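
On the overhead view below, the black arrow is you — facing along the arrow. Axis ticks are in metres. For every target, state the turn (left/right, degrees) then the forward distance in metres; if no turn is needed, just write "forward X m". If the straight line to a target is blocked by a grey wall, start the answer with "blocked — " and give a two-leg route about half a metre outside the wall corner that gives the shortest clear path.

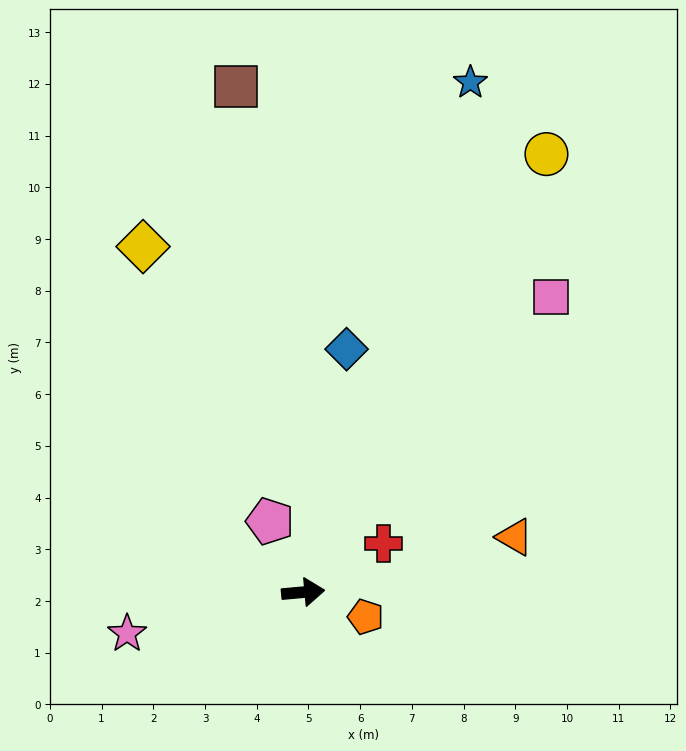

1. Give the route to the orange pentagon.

turn right 27°, forward 1.3 m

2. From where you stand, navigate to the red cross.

turn left 26°, forward 1.8 m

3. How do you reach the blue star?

turn left 67°, forward 10.4 m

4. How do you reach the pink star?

turn right 172°, forward 3.5 m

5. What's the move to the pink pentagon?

turn left 110°, forward 1.5 m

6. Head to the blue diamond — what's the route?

turn left 75°, forward 4.8 m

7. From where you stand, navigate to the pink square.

turn left 45°, forward 7.4 m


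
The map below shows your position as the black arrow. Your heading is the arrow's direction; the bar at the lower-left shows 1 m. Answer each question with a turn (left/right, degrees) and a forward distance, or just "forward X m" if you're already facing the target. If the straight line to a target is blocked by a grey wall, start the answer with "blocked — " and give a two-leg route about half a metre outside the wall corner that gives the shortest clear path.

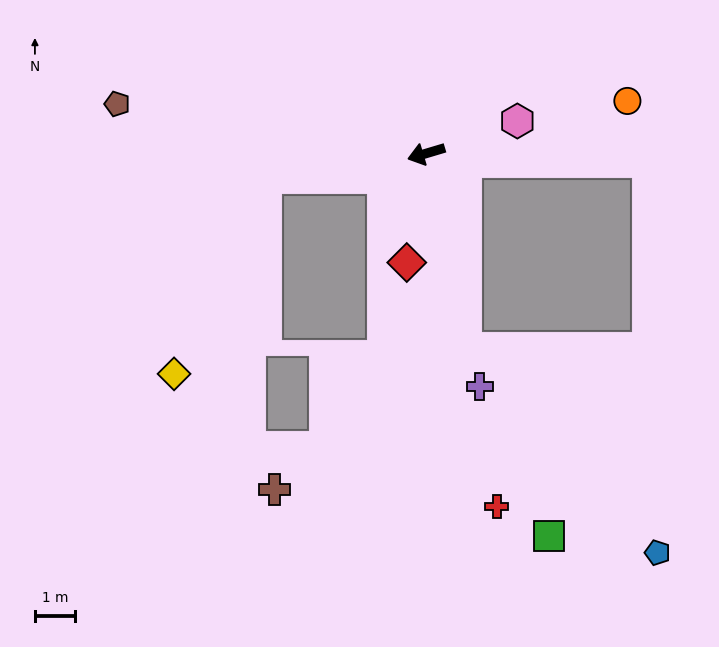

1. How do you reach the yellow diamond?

blocked — turn right 8°, forward 4.1 m, then turn left 57°, forward 5.4 m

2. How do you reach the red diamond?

turn left 63°, forward 2.8 m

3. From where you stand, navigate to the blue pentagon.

blocked — turn left 161°, forward 5.6 m, then turn right 86°, forward 9.8 m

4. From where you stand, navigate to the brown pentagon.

turn right 26°, forward 7.8 m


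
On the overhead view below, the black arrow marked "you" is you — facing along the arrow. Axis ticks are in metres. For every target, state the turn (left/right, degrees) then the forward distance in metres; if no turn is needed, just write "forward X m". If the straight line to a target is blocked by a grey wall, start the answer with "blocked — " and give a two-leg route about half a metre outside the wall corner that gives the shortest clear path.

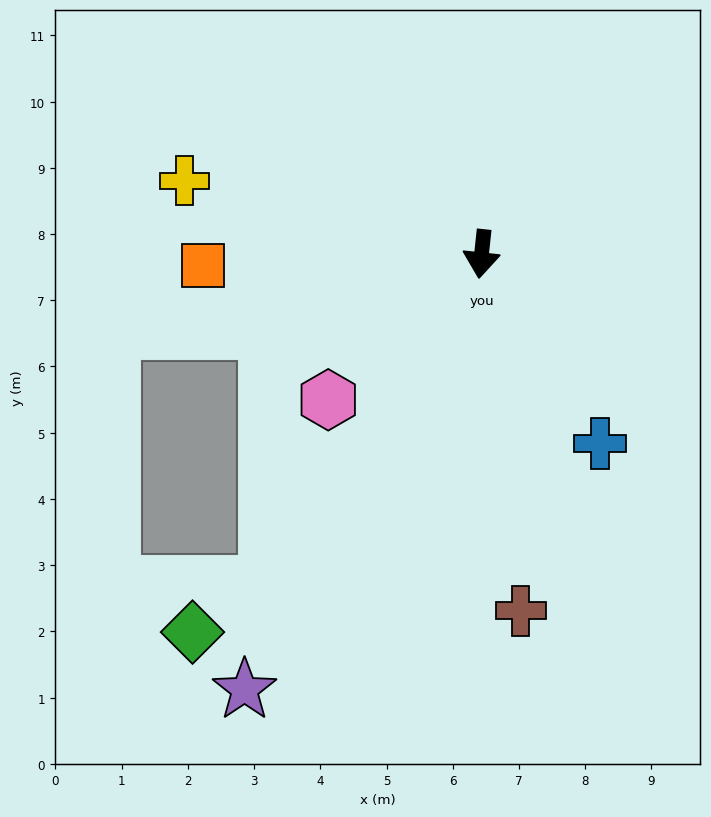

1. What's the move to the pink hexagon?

turn right 40°, forward 3.2 m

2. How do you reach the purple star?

turn right 22°, forward 7.5 m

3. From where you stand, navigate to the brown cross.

turn left 12°, forward 5.4 m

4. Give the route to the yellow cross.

turn right 98°, forward 4.6 m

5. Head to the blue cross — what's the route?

turn left 38°, forward 3.4 m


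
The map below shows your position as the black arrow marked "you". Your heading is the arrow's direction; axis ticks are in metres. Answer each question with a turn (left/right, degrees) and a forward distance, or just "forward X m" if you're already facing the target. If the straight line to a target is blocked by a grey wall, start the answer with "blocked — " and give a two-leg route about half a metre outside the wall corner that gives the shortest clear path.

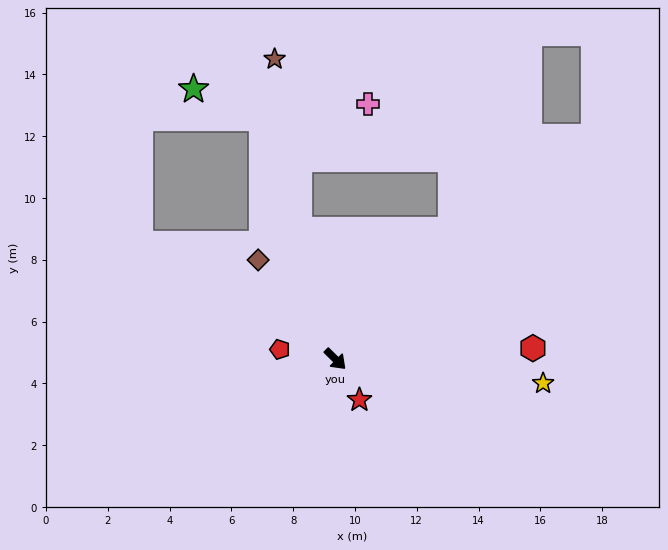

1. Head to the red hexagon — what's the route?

turn left 48°, forward 6.4 m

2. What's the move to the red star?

turn right 15°, forward 1.5 m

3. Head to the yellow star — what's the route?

turn left 38°, forward 6.8 m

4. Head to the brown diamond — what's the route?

turn left 173°, forward 4.1 m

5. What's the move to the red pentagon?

turn right 145°, forward 1.8 m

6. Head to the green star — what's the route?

blocked — turn left 152°, forward 8.2 m, then turn left 50°, forward 2.4 m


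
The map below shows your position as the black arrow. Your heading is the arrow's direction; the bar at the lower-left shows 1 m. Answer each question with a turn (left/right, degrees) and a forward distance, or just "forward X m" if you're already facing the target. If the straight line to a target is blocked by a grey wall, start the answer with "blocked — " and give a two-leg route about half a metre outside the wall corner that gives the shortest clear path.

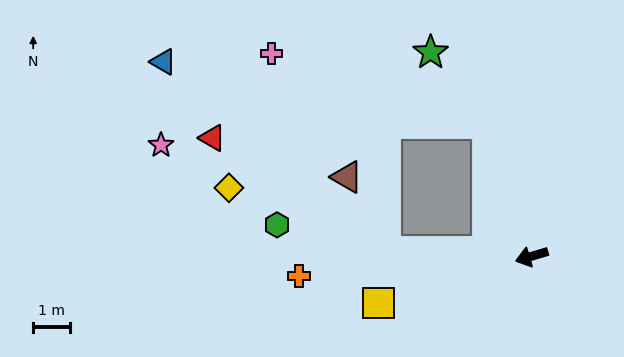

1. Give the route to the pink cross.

blocked — turn right 88°, forward 3.8 m, then turn left 53°, forward 6.2 m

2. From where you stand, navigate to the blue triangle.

blocked — turn right 18°, forward 4.0 m, then turn right 39°, forward 7.9 m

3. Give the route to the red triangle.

blocked — turn right 18°, forward 4.0 m, then turn right 32°, forward 5.6 m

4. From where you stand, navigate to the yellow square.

forward 4.4 m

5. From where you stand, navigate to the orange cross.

turn right 12°, forward 6.4 m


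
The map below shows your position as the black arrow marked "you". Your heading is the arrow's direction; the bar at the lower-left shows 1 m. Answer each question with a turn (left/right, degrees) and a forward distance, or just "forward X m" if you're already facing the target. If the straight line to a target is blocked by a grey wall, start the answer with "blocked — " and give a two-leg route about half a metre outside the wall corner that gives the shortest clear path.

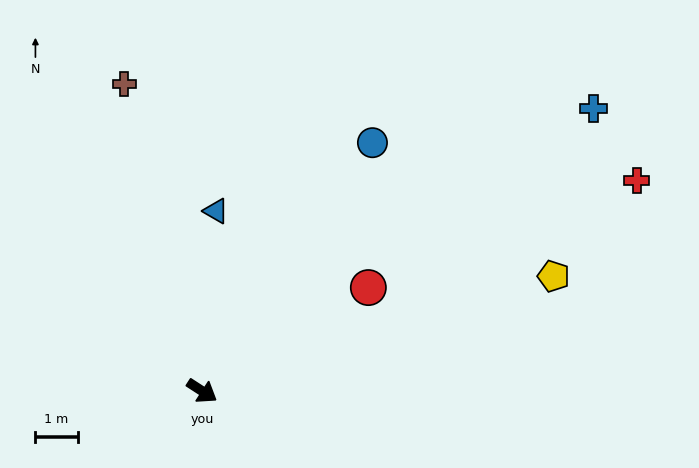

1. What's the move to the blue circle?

turn left 88°, forward 7.1 m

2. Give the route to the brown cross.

turn left 137°, forward 7.5 m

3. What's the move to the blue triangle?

turn left 119°, forward 4.3 m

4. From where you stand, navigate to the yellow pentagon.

turn left 51°, forward 8.8 m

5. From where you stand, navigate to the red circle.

turn left 65°, forward 4.6 m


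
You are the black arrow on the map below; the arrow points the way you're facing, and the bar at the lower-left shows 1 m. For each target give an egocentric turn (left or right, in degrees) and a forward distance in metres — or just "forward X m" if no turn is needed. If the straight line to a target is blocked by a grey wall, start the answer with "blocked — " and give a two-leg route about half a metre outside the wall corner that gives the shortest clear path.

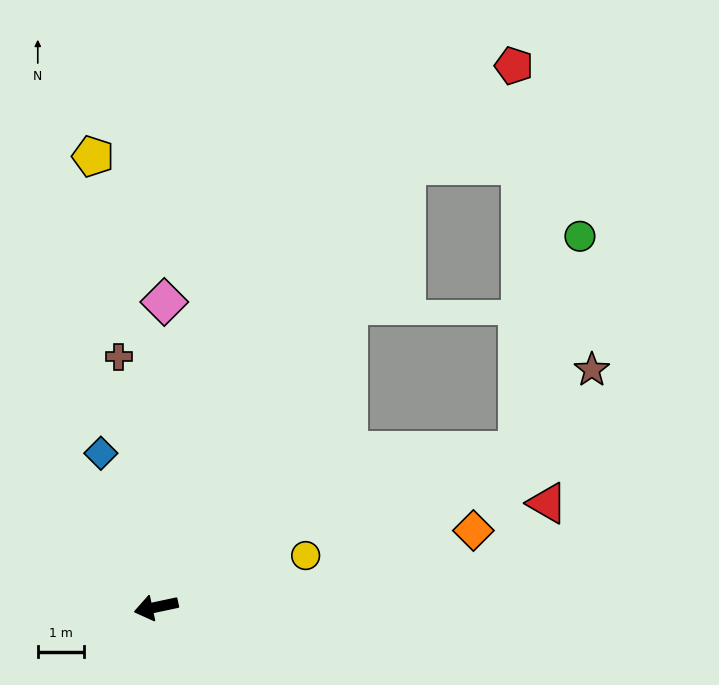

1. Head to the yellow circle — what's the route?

turn right 173°, forward 3.4 m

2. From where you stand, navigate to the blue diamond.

turn right 82°, forward 3.5 m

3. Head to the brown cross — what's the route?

turn right 94°, forward 5.5 m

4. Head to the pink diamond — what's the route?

turn right 104°, forward 6.6 m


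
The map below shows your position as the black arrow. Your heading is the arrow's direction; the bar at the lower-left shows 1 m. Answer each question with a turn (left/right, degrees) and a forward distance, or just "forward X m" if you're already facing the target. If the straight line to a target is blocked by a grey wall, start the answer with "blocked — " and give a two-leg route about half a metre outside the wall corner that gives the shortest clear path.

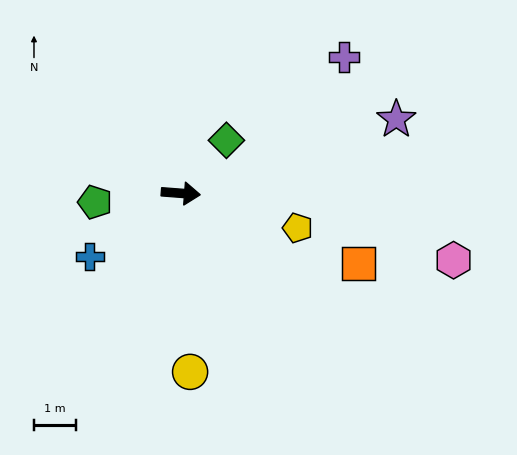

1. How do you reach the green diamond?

turn left 54°, forward 1.7 m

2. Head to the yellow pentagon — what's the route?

turn right 12°, forward 2.9 m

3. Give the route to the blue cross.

turn right 141°, forward 2.7 m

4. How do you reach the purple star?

turn left 23°, forward 5.5 m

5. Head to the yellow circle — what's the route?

turn right 83°, forward 4.3 m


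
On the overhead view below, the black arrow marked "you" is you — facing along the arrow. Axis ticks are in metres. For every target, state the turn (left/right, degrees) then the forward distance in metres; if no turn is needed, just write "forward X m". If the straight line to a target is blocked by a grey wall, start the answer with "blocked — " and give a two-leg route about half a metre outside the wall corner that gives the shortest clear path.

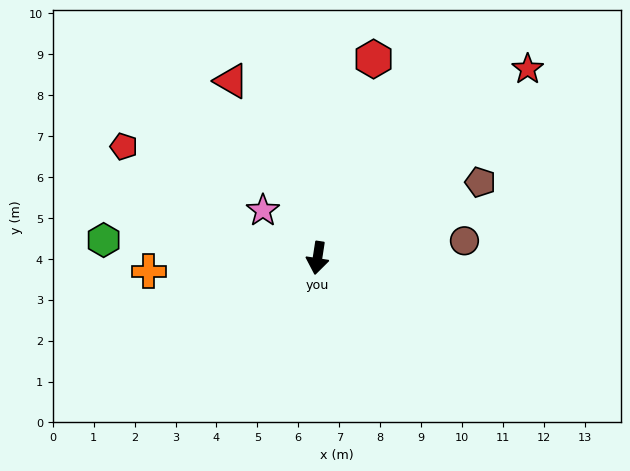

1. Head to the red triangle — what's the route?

turn right 145°, forward 4.8 m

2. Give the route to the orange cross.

turn right 77°, forward 4.1 m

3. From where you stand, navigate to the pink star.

turn right 122°, forward 1.8 m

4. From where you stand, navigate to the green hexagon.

turn right 86°, forward 5.2 m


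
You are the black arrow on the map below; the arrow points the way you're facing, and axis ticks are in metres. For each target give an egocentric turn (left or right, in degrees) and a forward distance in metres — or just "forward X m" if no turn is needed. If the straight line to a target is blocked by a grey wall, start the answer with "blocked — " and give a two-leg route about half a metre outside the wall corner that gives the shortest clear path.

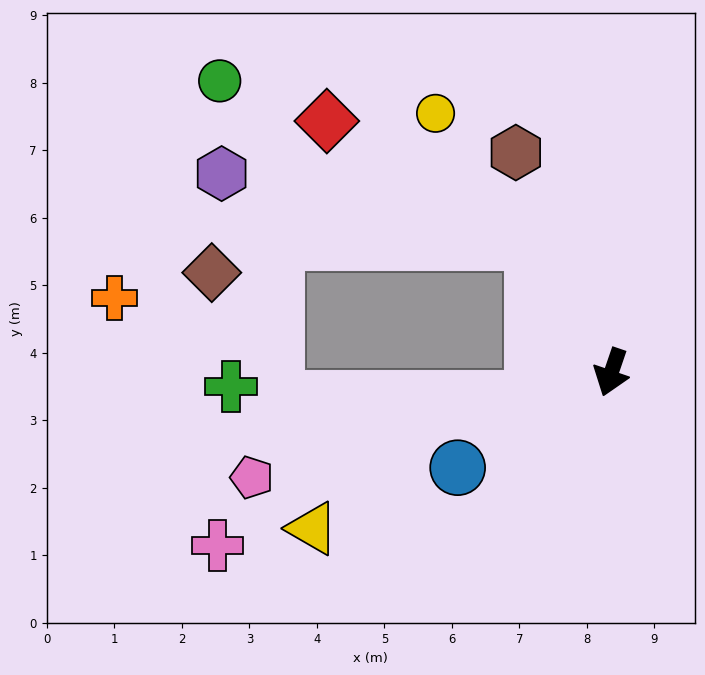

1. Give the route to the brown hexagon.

turn right 138°, forward 3.6 m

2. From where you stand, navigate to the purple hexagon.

blocked — turn right 130°, forward 2.3 m, then turn left 47°, forward 4.7 m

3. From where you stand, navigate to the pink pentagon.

turn right 55°, forward 5.5 m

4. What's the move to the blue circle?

turn right 39°, forward 2.7 m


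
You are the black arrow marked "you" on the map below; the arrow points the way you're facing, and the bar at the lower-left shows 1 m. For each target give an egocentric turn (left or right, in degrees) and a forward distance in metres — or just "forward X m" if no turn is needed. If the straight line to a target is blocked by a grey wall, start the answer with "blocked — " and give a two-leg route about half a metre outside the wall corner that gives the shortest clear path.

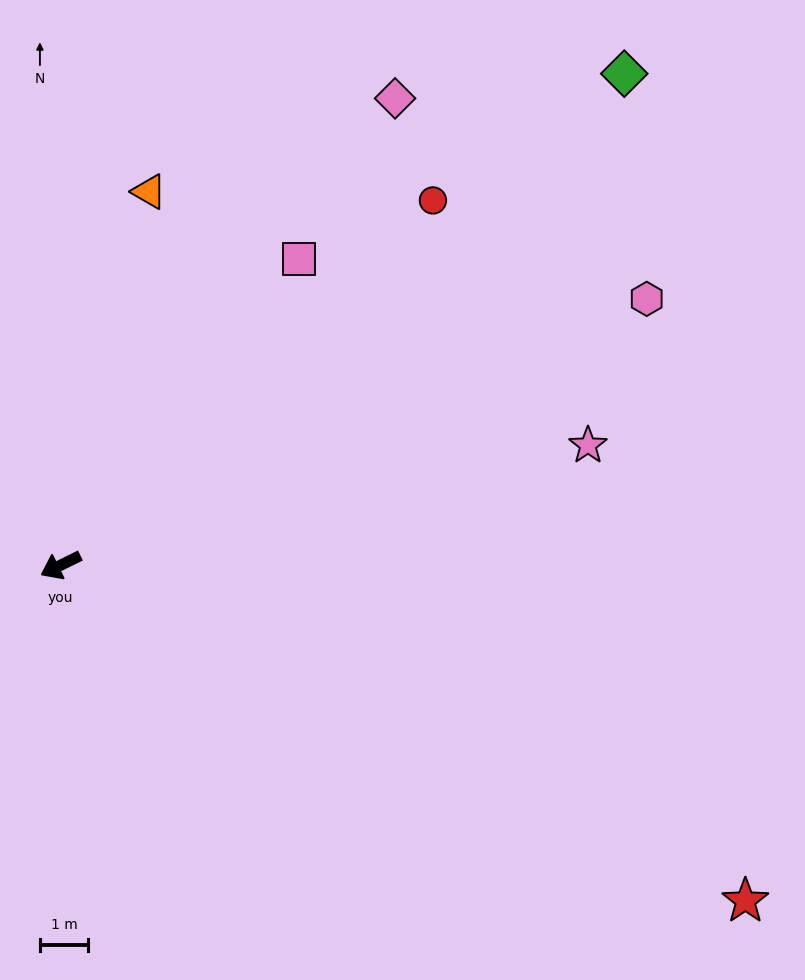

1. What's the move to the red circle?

turn right 162°, forward 10.9 m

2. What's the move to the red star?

turn left 128°, forward 15.9 m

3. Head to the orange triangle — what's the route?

turn right 129°, forward 8.0 m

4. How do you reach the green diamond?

turn right 165°, forward 15.6 m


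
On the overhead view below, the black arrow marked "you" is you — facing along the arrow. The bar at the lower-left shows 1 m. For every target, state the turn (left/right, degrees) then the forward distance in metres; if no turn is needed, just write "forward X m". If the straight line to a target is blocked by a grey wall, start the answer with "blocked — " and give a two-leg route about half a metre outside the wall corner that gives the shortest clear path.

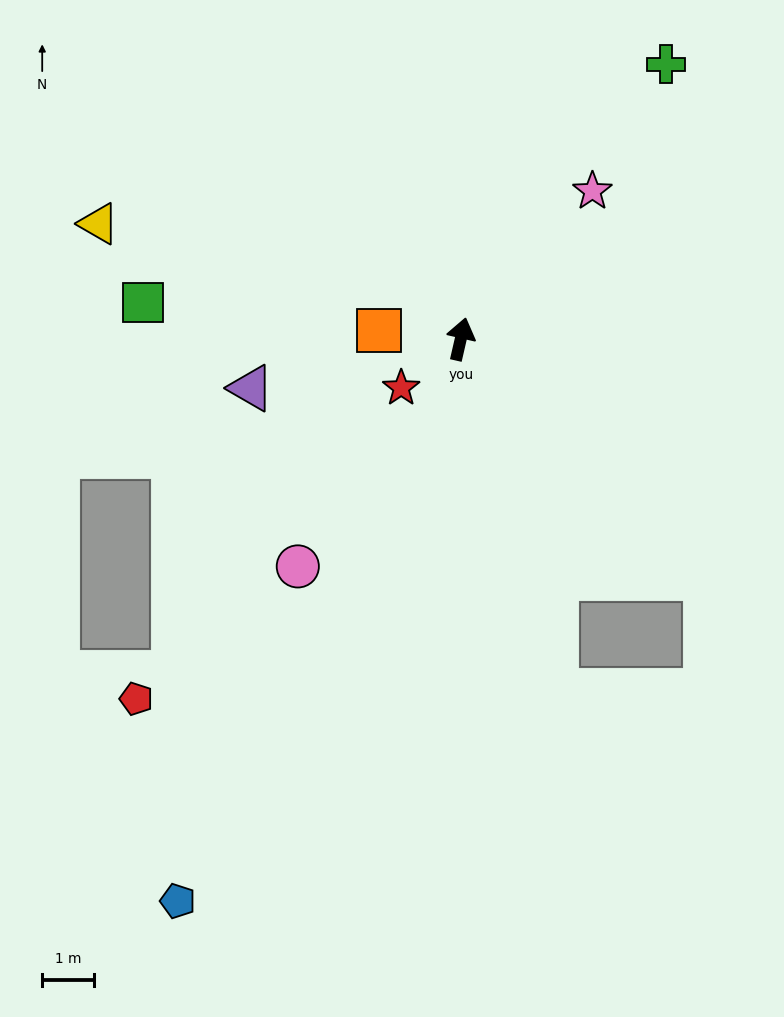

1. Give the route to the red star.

turn left 142°, forward 1.5 m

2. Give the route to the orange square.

turn left 97°, forward 1.6 m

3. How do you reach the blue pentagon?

turn left 166°, forward 12.1 m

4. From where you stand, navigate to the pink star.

turn right 29°, forward 3.8 m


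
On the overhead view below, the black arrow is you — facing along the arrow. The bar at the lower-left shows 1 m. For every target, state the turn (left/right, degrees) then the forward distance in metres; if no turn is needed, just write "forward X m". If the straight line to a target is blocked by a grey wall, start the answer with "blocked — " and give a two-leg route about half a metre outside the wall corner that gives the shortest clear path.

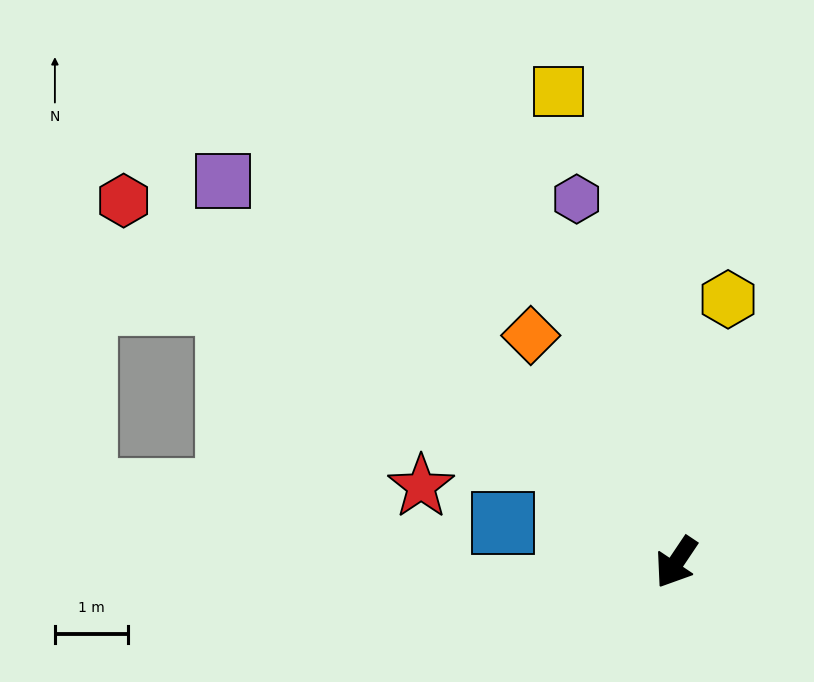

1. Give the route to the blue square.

turn right 69°, forward 2.4 m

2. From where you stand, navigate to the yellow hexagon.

turn right 157°, forward 3.7 m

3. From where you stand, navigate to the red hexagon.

turn right 89°, forward 9.0 m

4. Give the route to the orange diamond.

turn right 114°, forward 3.7 m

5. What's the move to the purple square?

turn right 96°, forward 8.1 m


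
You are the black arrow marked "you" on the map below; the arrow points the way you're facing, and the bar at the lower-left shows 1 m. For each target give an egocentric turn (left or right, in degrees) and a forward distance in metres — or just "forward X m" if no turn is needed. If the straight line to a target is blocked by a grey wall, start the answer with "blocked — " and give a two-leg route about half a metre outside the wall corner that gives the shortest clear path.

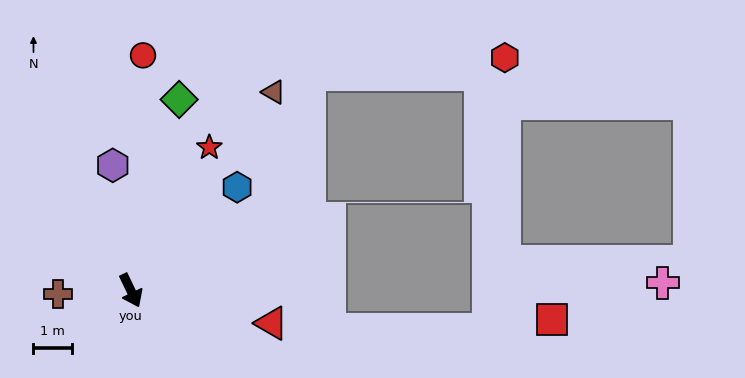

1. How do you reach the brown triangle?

turn left 119°, forward 6.3 m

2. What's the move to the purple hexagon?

turn left 163°, forward 3.3 m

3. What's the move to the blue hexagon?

turn left 109°, forward 3.8 m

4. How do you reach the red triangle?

turn left 51°, forward 3.7 m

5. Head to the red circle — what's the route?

turn left 151°, forward 6.1 m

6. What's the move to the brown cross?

turn right 113°, forward 1.9 m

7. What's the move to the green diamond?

turn left 140°, forward 5.1 m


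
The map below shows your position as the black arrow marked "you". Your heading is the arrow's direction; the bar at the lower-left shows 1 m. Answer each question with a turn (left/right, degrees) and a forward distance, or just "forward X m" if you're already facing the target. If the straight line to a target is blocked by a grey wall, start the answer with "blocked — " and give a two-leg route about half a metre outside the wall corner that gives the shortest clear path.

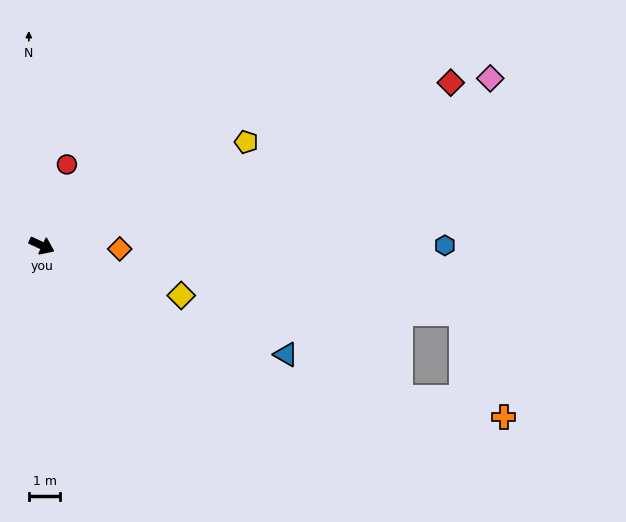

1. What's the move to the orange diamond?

turn left 22°, forward 2.5 m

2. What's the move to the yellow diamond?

turn left 5°, forward 4.7 m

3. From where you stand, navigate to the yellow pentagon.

turn left 52°, forward 7.3 m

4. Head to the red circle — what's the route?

turn left 98°, forward 2.7 m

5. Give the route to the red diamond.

turn left 47°, forward 14.0 m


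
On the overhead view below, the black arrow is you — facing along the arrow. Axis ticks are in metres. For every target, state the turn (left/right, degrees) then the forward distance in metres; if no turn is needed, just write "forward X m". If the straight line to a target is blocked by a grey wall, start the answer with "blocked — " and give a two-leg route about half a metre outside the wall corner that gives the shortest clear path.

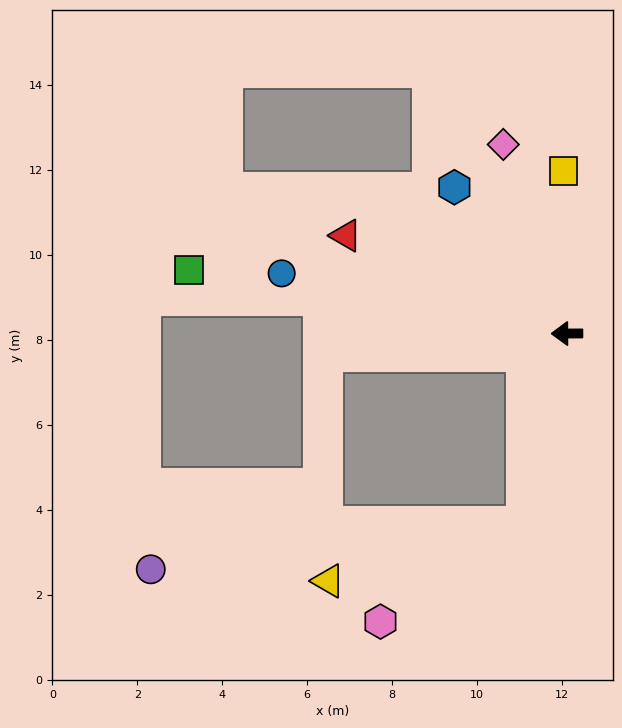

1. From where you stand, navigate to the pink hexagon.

blocked — turn left 77°, forward 4.6 m, then turn right 43°, forward 4.1 m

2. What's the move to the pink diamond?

turn right 72°, forward 4.7 m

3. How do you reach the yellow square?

turn right 89°, forward 3.8 m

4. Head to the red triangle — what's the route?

turn right 24°, forward 5.7 m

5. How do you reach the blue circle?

turn right 12°, forward 6.9 m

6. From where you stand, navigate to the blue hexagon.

turn right 53°, forward 4.3 m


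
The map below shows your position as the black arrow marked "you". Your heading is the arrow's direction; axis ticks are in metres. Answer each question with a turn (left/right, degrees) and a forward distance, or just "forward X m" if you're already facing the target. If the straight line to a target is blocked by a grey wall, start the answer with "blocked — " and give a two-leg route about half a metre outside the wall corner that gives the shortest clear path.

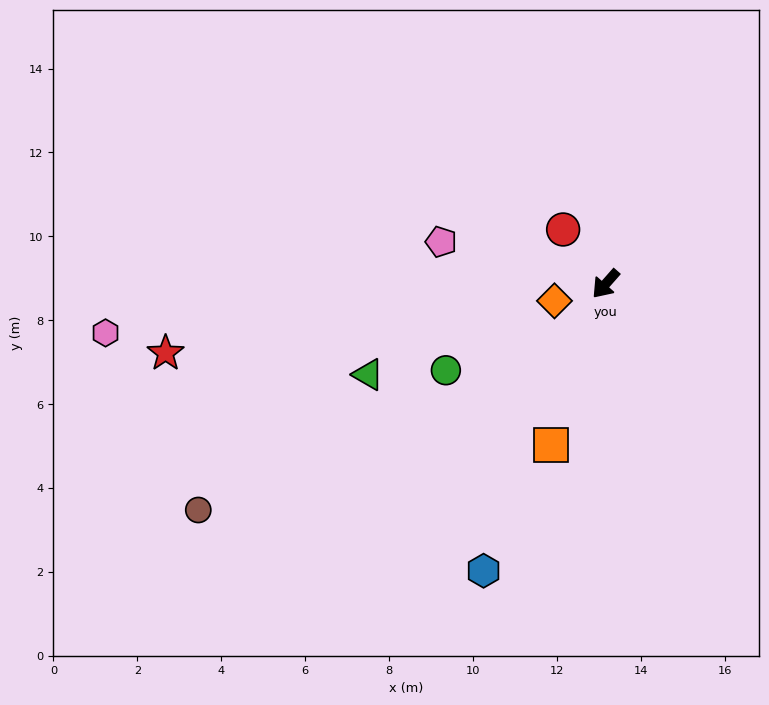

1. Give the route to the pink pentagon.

turn right 63°, forward 4.0 m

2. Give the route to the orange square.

turn left 23°, forward 4.1 m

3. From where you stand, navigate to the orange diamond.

turn right 30°, forward 1.3 m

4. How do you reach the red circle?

turn right 101°, forward 1.6 m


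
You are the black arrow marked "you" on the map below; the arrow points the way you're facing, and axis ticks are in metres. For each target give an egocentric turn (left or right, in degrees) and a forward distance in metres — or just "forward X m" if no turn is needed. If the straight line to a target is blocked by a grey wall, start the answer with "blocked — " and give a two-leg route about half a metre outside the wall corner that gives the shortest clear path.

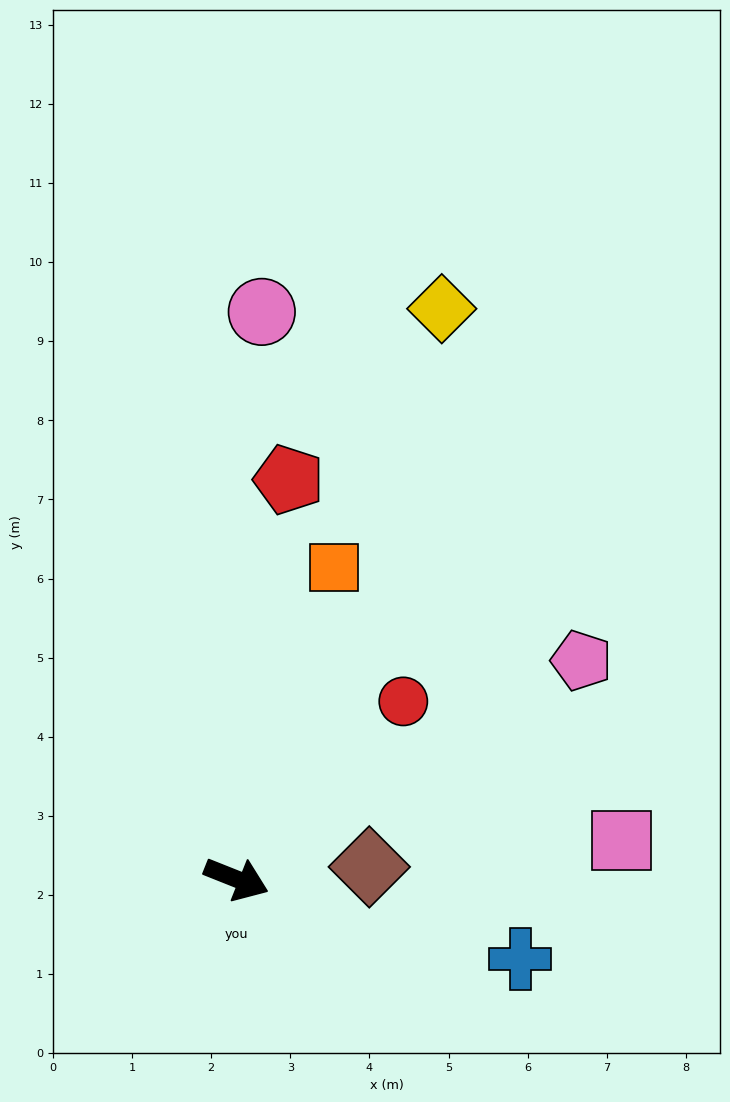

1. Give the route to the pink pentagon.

turn left 54°, forward 5.2 m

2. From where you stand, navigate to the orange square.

turn left 94°, forward 4.1 m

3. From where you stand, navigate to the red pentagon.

turn left 104°, forward 5.1 m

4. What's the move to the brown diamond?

turn left 27°, forward 1.7 m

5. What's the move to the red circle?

turn left 69°, forward 3.1 m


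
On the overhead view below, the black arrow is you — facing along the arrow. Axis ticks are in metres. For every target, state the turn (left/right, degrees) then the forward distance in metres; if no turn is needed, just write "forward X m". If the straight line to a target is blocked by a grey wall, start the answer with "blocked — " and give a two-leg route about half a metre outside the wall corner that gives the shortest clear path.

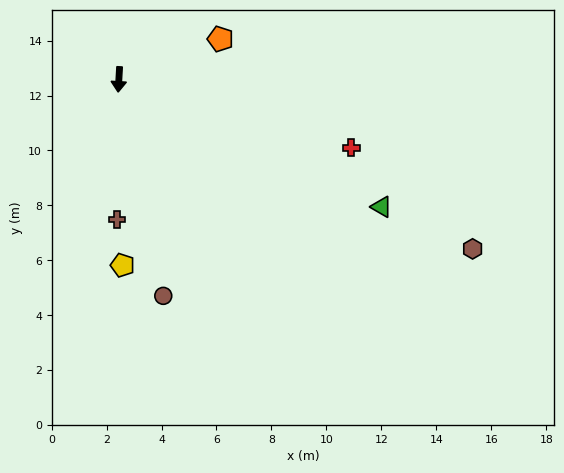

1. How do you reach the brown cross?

turn left 2°, forward 5.1 m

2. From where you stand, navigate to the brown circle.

turn left 15°, forward 8.0 m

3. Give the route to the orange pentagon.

turn left 115°, forward 4.0 m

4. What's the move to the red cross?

turn left 77°, forward 8.8 m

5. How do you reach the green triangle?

turn left 67°, forward 10.6 m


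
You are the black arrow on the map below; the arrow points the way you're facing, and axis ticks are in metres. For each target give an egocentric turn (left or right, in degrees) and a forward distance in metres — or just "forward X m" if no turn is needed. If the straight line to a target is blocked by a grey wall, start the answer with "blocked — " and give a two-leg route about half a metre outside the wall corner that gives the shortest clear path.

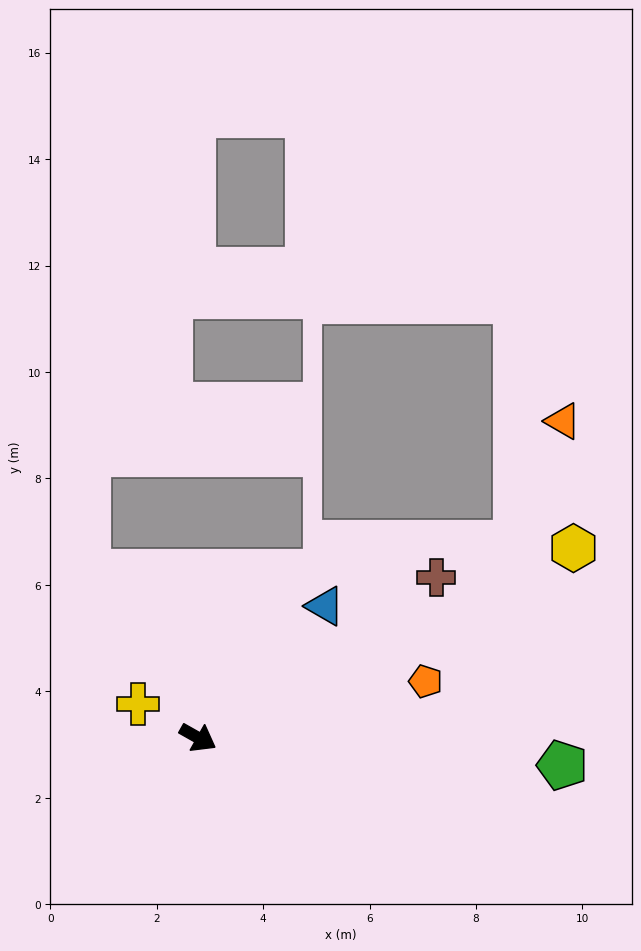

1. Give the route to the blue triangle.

turn left 75°, forward 3.4 m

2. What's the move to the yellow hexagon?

turn left 56°, forward 7.9 m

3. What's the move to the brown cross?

turn left 63°, forward 5.4 m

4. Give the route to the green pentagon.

turn left 25°, forward 6.9 m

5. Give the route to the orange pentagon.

turn left 43°, forward 4.4 m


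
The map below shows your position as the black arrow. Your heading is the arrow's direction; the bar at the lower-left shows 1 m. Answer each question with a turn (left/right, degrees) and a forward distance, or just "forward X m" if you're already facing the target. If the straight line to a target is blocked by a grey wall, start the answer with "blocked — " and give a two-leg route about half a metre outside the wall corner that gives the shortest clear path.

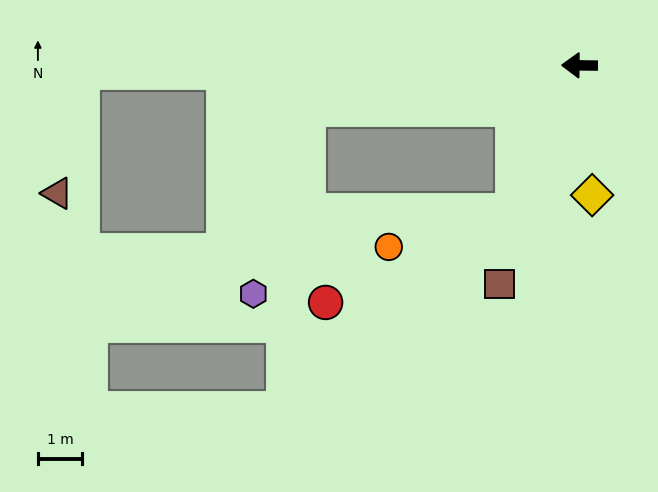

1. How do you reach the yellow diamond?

turn left 96°, forward 2.9 m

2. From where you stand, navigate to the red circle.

blocked — turn left 67°, forward 3.6 m, then turn right 41°, forward 4.7 m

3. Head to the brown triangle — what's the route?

blocked — forward 11.2 m, then turn left 80°, forward 2.8 m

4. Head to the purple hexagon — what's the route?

blocked — turn left 10°, forward 6.2 m, then turn left 64°, forward 4.3 m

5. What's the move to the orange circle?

blocked — turn left 67°, forward 3.6 m, then turn right 51°, forward 2.9 m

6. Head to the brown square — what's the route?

turn left 71°, forward 5.2 m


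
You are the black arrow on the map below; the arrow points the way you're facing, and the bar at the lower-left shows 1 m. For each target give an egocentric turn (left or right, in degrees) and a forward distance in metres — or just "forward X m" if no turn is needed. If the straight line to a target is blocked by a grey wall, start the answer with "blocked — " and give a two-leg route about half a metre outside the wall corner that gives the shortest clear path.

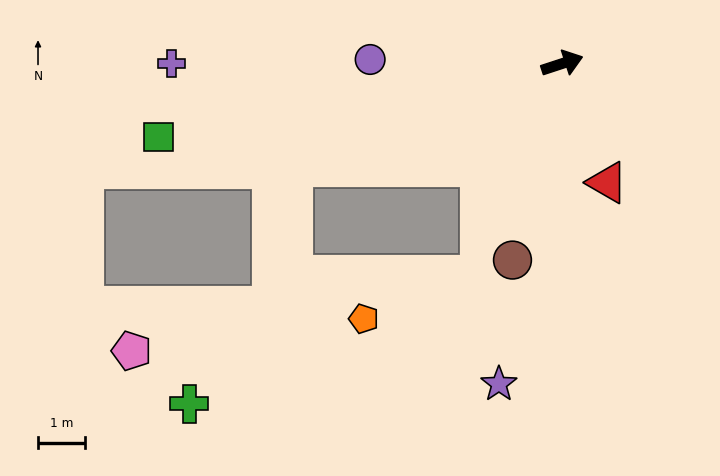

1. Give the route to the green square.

turn left 172°, forward 8.7 m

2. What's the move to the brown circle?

turn right 122°, forward 4.3 m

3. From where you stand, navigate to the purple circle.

turn left 161°, forward 4.1 m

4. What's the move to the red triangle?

turn right 87°, forward 2.7 m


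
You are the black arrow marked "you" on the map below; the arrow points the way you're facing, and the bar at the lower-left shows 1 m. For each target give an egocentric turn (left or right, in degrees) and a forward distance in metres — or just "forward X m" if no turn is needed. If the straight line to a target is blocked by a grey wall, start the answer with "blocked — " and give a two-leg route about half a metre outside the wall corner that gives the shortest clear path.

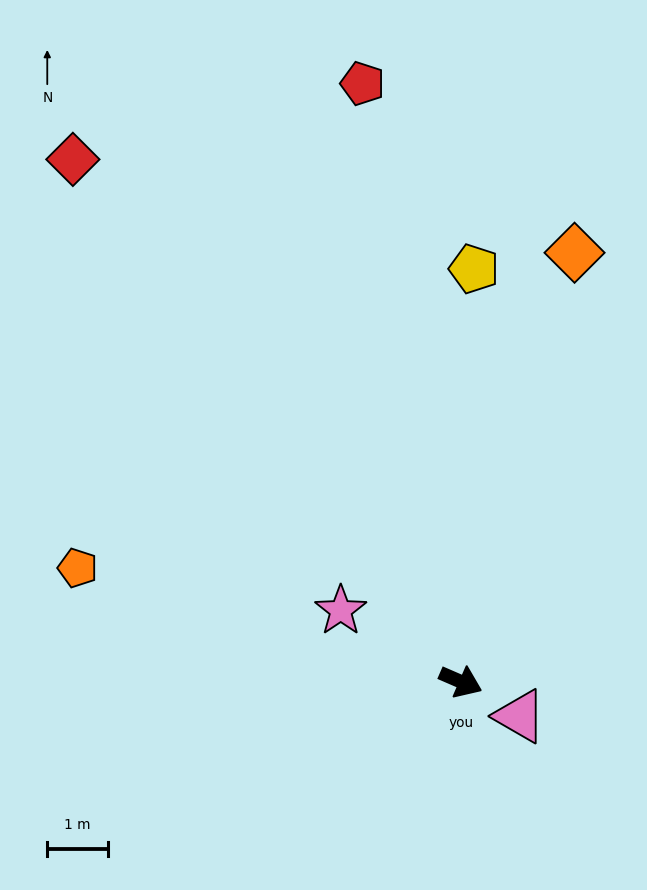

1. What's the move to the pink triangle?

turn right 7°, forward 1.1 m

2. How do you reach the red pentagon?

turn left 123°, forward 10.0 m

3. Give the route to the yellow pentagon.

turn left 112°, forward 6.8 m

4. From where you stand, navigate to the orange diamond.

turn left 99°, forward 7.3 m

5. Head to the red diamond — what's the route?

turn left 150°, forward 10.8 m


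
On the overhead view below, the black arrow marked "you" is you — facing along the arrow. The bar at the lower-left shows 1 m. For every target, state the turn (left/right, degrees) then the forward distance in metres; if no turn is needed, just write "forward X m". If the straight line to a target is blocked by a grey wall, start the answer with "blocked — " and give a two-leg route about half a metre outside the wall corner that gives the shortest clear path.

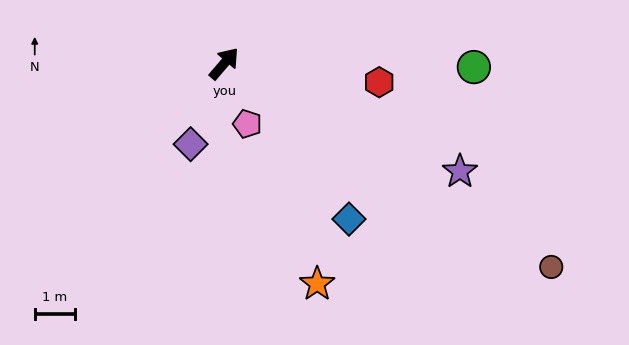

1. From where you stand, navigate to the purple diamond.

turn right 162°, forward 2.2 m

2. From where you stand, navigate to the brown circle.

turn right 81°, forward 9.5 m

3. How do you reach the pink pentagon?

turn right 118°, forward 1.6 m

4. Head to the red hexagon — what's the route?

turn right 56°, forward 3.9 m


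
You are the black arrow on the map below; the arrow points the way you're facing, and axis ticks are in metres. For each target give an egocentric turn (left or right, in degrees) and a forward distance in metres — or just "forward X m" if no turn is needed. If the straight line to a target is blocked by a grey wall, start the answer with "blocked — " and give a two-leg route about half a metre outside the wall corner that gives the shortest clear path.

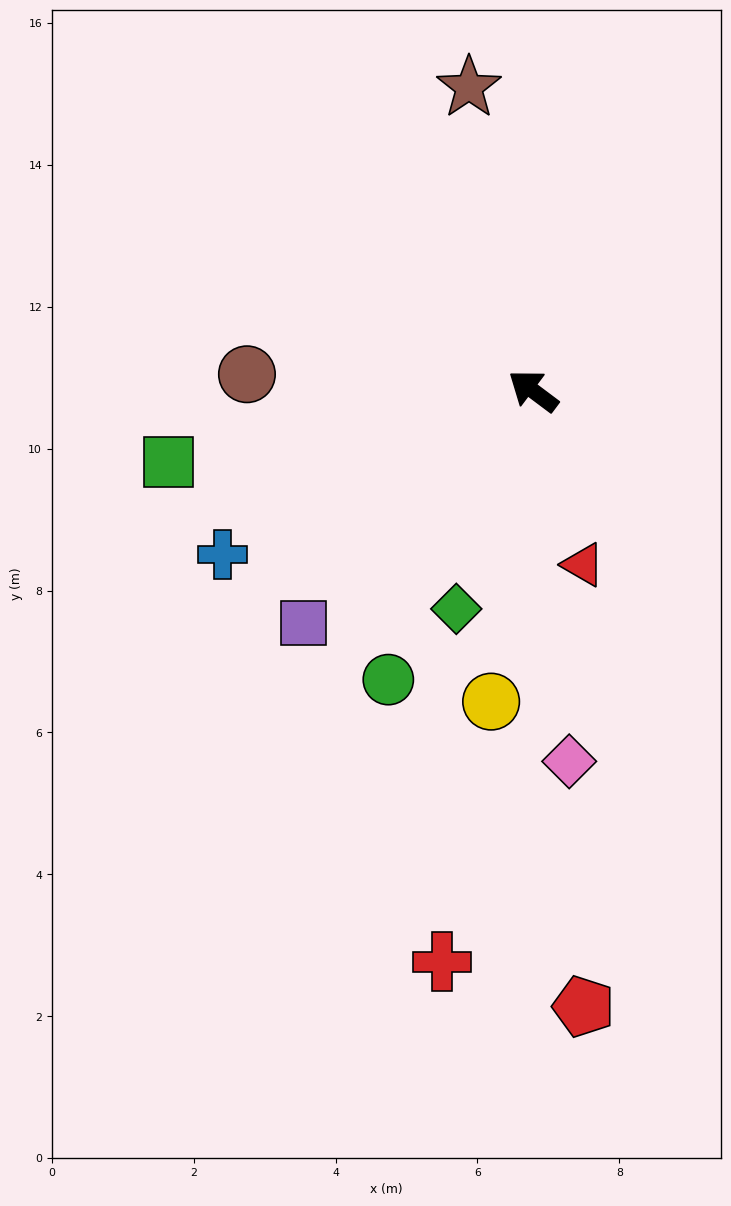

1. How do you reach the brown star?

turn right 41°, forward 4.4 m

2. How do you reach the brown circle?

turn left 34°, forward 4.0 m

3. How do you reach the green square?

turn left 48°, forward 5.2 m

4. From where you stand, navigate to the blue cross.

turn left 65°, forward 4.9 m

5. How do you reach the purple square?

turn left 82°, forward 4.6 m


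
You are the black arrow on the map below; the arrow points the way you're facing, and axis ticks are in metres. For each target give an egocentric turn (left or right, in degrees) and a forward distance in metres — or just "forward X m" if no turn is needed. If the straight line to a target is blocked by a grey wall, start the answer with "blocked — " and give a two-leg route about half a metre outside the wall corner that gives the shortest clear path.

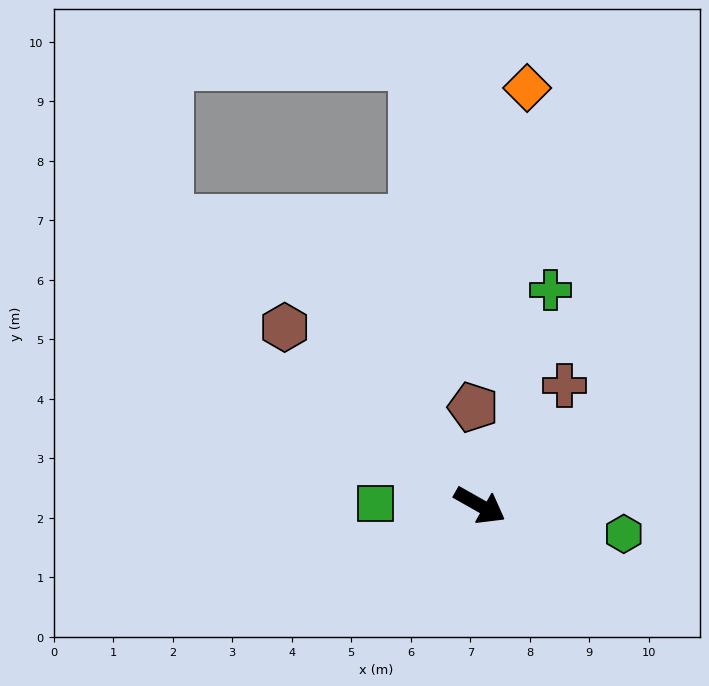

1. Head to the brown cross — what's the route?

turn left 84°, forward 2.5 m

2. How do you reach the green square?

turn right 152°, forward 1.8 m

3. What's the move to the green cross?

turn left 101°, forward 3.8 m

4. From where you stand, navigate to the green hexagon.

turn left 18°, forward 2.5 m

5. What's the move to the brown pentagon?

turn left 123°, forward 1.7 m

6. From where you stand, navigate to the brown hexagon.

turn left 167°, forward 4.4 m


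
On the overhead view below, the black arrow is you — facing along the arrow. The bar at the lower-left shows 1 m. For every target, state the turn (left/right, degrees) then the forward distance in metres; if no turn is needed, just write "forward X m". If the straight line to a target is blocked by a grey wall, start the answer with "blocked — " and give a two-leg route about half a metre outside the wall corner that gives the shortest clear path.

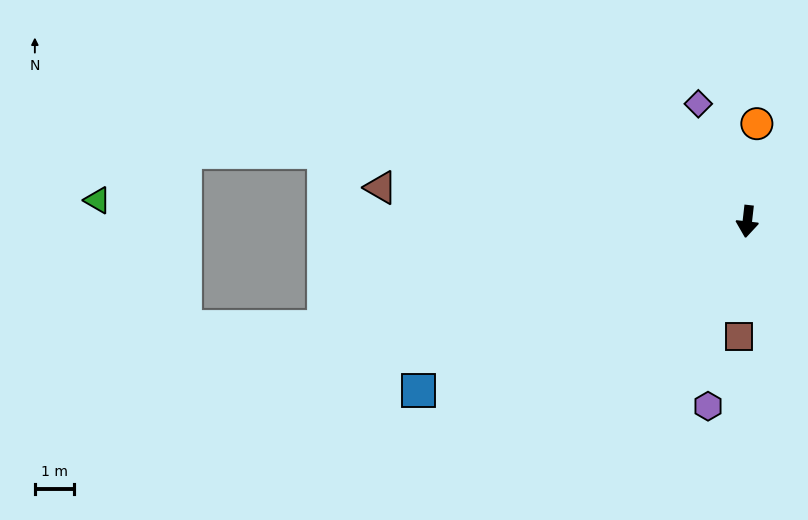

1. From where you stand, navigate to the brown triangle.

turn right 89°, forward 9.3 m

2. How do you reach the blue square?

turn right 56°, forward 9.4 m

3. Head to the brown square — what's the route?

turn left 2°, forward 2.9 m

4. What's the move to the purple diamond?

turn right 151°, forward 3.2 m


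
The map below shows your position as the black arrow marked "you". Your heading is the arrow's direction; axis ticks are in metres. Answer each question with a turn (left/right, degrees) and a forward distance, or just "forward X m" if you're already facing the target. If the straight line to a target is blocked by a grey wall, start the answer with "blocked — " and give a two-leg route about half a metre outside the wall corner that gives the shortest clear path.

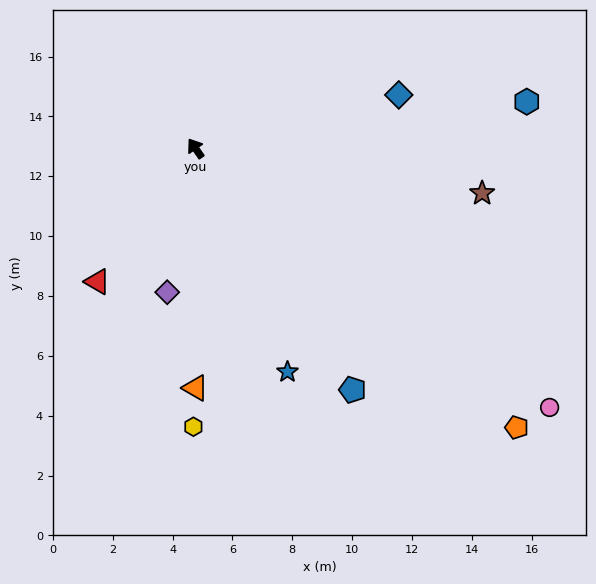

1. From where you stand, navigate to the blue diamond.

turn right 110°, forward 7.0 m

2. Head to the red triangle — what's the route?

turn left 109°, forward 5.5 m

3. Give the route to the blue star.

turn left 168°, forward 8.1 m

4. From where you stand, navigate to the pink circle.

turn right 161°, forward 14.7 m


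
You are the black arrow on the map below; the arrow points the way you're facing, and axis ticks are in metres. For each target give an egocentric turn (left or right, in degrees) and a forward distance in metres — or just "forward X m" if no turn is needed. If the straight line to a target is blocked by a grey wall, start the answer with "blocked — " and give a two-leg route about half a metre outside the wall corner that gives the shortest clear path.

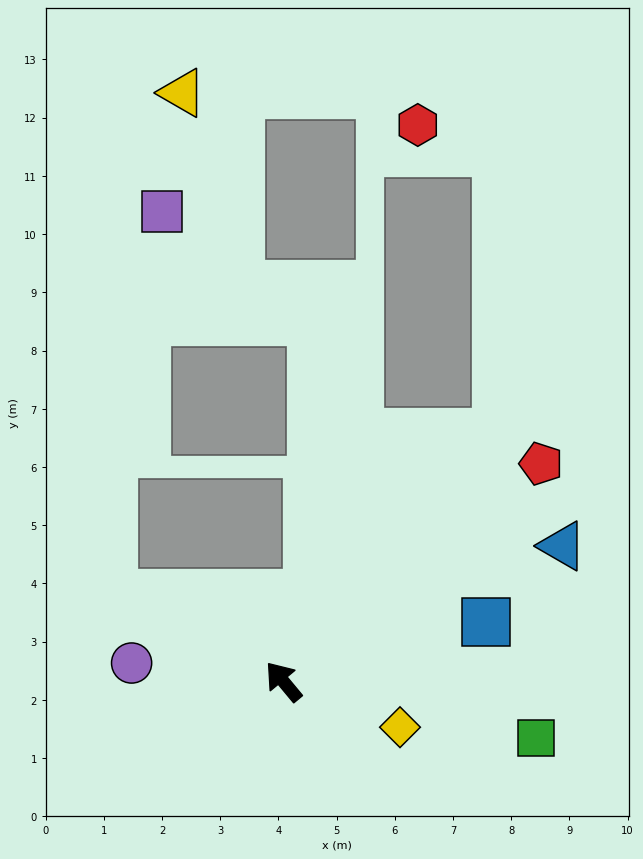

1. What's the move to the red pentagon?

turn right 90°, forward 5.8 m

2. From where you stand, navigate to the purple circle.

turn left 43°, forward 2.6 m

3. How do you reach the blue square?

turn right 113°, forward 3.6 m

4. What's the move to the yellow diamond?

turn right 151°, forward 2.2 m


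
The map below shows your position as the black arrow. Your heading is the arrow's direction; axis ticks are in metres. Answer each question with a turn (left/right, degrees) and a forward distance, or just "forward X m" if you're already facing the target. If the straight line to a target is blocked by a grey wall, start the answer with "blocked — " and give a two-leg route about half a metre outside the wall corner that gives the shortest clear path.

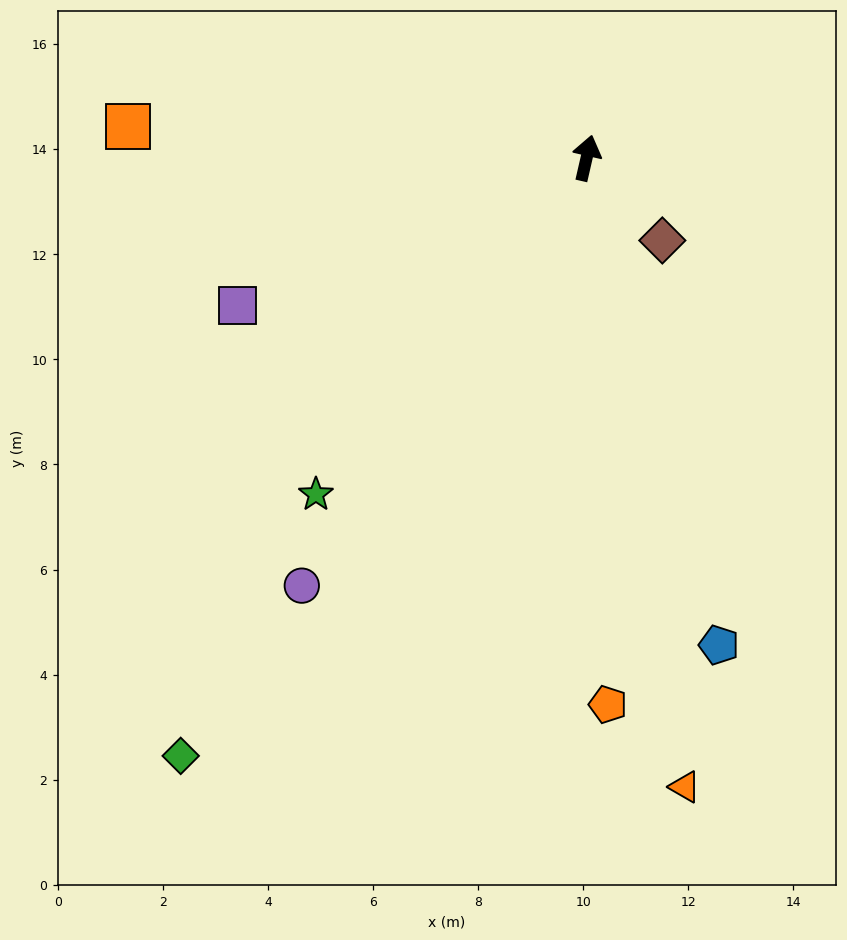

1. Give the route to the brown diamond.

turn right 125°, forward 2.1 m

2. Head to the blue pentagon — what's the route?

turn right 152°, forward 9.6 m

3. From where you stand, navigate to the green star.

turn left 154°, forward 8.2 m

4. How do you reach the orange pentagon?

turn right 165°, forward 10.4 m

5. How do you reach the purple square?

turn left 126°, forward 7.2 m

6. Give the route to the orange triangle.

turn right 158°, forward 12.1 m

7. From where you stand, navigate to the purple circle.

turn left 159°, forward 9.8 m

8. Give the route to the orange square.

turn left 99°, forward 8.8 m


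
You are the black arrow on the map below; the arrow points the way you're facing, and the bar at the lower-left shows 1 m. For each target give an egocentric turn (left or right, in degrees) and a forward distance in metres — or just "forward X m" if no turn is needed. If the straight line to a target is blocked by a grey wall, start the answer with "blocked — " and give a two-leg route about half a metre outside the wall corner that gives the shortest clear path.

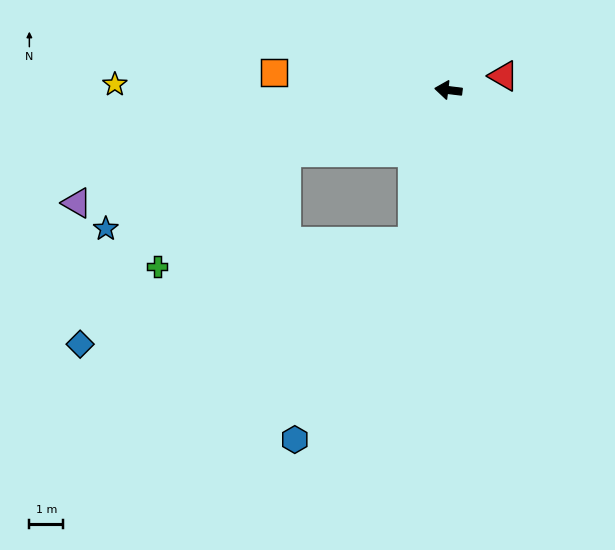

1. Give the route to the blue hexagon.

blocked — turn left 83°, forward 4.6 m, then turn right 17°, forward 6.8 m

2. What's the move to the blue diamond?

blocked — turn left 83°, forward 4.6 m, then turn right 59°, forward 10.2 m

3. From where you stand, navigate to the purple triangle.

turn left 24°, forward 11.4 m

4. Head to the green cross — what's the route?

blocked — turn left 28°, forward 5.1 m, then turn left 20°, forward 5.1 m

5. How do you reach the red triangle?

turn right 159°, forward 1.7 m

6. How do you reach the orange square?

forward 5.1 m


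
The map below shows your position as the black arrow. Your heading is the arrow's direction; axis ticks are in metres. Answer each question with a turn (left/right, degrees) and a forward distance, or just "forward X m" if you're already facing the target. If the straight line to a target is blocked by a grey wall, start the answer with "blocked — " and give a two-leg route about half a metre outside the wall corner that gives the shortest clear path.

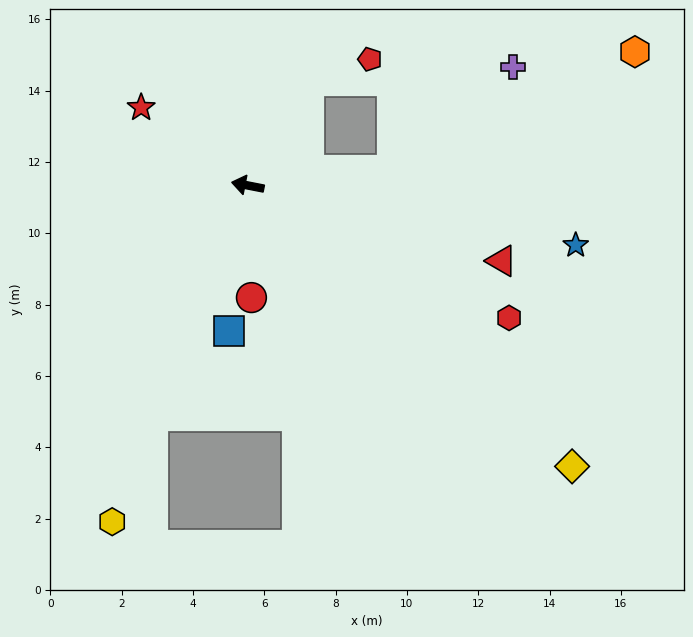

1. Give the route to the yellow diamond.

turn left 150°, forward 12.0 m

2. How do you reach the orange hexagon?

blocked — turn right 163°, forward 4.1 m, then turn left 20°, forward 7.6 m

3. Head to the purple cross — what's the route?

blocked — turn right 163°, forward 4.1 m, then turn left 35°, forward 4.5 m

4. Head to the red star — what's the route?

turn right 25°, forward 3.7 m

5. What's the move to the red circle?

turn left 103°, forward 3.1 m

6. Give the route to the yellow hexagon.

turn left 79°, forward 10.2 m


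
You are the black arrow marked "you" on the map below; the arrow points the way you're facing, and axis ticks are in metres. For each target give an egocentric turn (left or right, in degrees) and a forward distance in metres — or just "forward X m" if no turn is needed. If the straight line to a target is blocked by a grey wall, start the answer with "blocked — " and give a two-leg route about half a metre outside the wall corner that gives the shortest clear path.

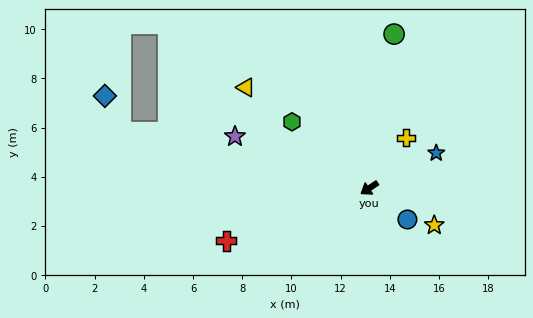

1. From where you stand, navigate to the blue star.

turn left 174°, forward 3.1 m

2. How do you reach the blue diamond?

blocked — turn right 46°, forward 10.4 m, then turn right 54°, forward 1.6 m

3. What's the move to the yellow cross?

turn right 159°, forward 2.5 m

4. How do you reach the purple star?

turn right 55°, forward 5.9 m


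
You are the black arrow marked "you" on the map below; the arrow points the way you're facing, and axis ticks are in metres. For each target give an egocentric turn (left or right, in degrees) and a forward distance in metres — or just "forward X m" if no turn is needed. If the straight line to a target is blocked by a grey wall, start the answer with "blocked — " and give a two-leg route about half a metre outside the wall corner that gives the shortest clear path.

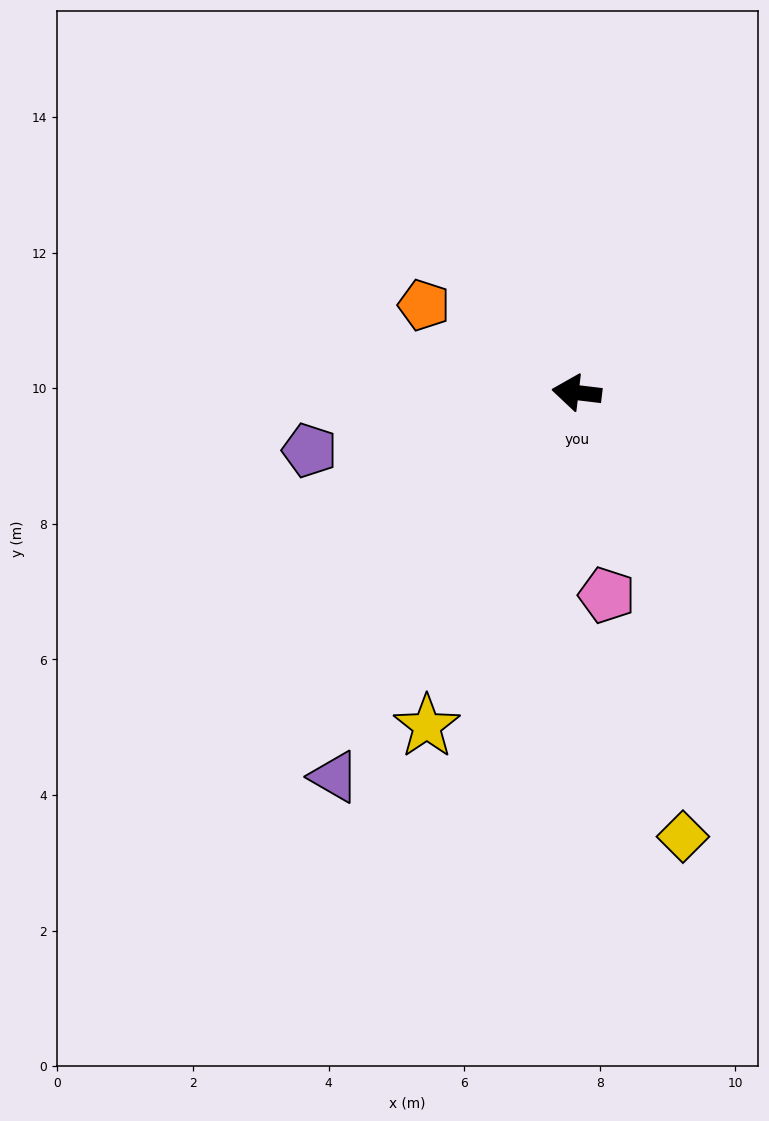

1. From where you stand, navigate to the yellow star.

turn left 73°, forward 5.4 m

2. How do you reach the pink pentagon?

turn left 105°, forward 3.0 m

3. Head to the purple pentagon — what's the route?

turn left 19°, forward 4.0 m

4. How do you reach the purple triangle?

turn left 65°, forward 6.7 m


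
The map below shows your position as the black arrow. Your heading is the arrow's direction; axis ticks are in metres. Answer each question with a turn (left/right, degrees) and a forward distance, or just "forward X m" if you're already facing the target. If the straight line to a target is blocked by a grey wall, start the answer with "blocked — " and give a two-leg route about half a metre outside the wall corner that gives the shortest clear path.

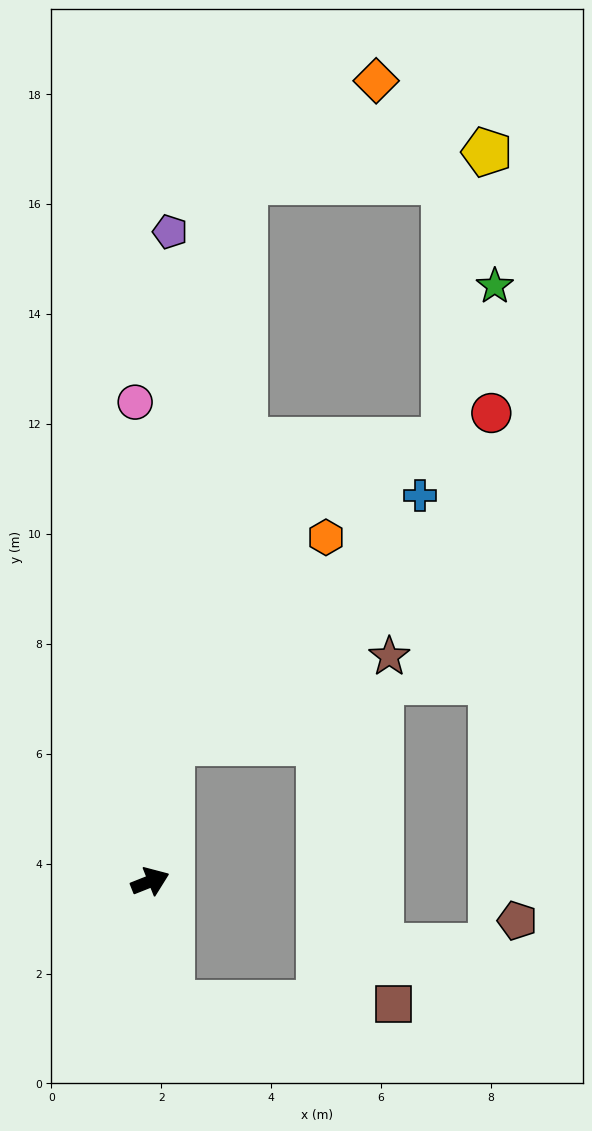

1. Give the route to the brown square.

blocked — turn right 102°, forward 2.3 m, then turn left 80°, forward 4.1 m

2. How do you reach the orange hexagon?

blocked — turn left 60°, forward 2.6 m, then turn right 29°, forward 4.7 m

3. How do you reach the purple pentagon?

turn left 67°, forward 11.8 m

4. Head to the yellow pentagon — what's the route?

blocked — turn left 61°, forward 12.9 m, then turn right 76°, forward 4.5 m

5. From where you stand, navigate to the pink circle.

turn left 70°, forward 8.7 m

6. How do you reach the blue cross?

blocked — turn left 60°, forward 2.6 m, then turn right 37°, forward 6.4 m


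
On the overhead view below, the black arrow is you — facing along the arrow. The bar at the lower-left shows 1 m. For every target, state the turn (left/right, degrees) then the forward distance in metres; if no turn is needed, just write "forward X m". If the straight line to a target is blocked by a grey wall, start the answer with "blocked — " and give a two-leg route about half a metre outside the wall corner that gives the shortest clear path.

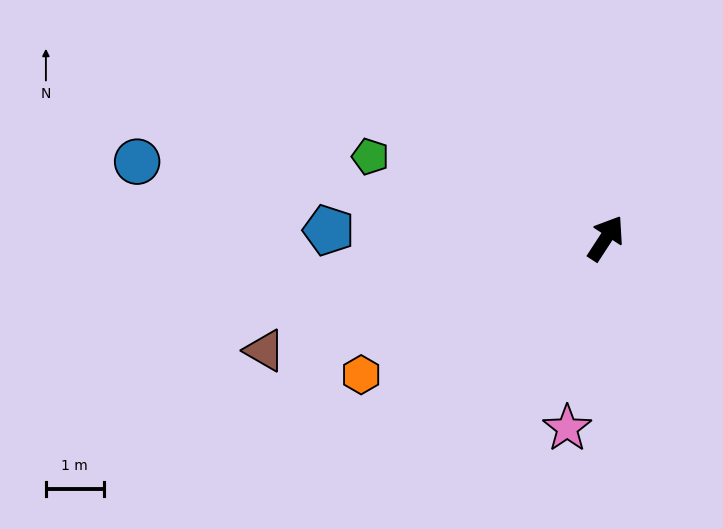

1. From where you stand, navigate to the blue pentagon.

turn left 121°, forward 4.8 m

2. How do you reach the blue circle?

turn left 114°, forward 8.2 m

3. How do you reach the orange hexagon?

turn left 152°, forward 4.8 m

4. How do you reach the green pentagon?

turn left 104°, forward 4.3 m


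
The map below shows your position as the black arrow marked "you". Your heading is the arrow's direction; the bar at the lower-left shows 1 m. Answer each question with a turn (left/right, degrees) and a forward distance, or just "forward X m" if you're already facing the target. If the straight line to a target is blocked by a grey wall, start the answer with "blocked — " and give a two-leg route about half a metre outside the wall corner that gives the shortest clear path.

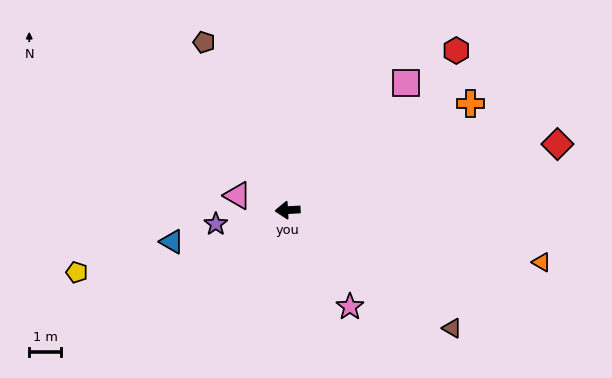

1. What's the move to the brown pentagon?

turn right 67°, forward 5.9 m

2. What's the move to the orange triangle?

turn left 165°, forward 8.2 m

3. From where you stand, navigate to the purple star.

turn left 8°, forward 2.3 m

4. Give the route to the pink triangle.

turn right 19°, forward 1.7 m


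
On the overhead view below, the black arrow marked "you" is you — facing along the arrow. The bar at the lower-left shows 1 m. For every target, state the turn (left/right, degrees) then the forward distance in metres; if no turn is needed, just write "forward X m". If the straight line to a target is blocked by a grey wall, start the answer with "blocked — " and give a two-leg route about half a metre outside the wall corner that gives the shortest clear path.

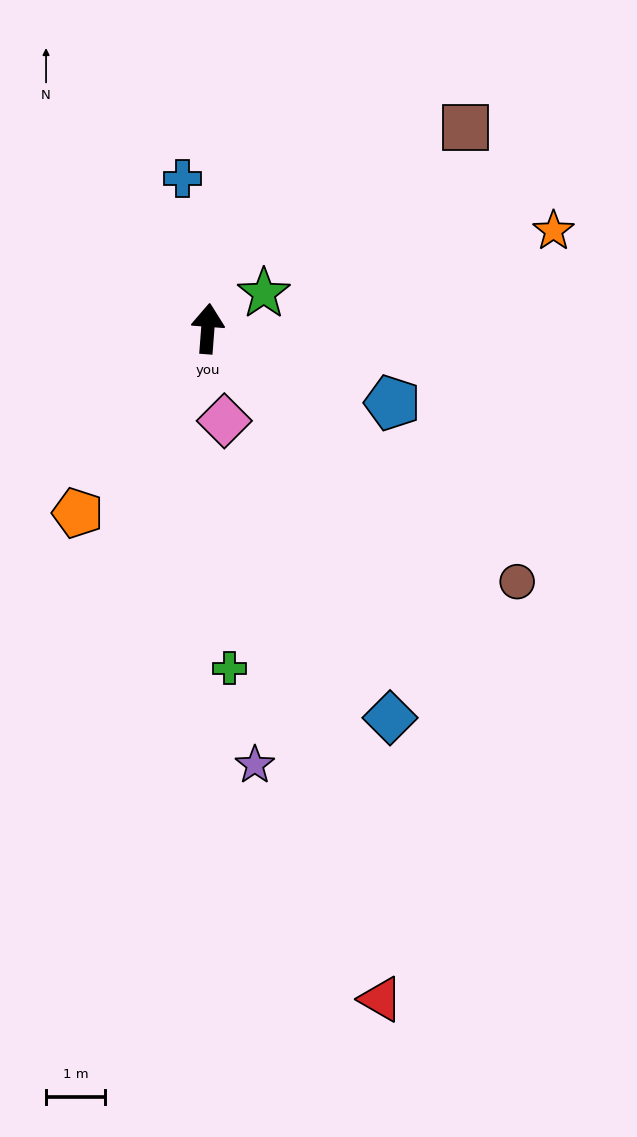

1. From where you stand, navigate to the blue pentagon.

turn right 108°, forward 3.4 m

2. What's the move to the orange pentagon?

turn left 149°, forward 3.8 m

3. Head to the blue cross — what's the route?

turn left 14°, forward 2.6 m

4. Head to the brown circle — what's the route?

turn right 125°, forward 6.8 m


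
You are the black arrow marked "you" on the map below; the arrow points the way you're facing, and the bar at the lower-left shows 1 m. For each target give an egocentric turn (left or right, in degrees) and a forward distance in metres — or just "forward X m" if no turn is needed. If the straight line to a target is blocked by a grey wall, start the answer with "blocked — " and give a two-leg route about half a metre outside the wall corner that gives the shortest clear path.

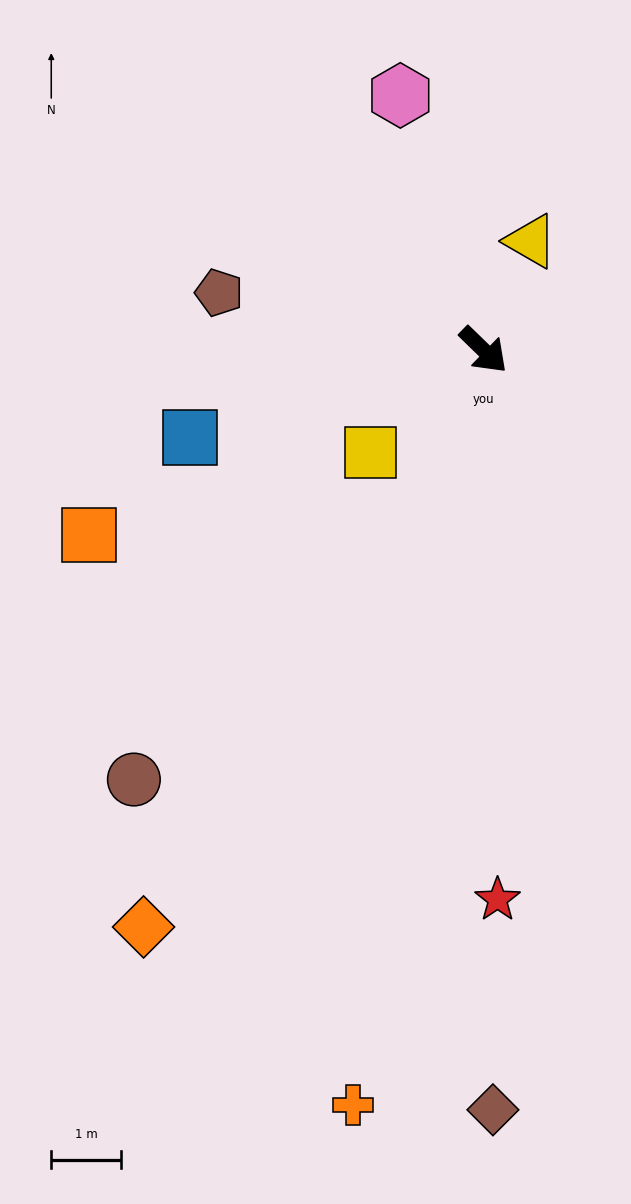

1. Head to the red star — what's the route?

turn right 44°, forward 7.9 m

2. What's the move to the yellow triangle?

turn left 111°, forward 1.7 m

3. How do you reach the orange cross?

turn right 56°, forward 11.0 m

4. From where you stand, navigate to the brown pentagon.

turn right 148°, forward 3.9 m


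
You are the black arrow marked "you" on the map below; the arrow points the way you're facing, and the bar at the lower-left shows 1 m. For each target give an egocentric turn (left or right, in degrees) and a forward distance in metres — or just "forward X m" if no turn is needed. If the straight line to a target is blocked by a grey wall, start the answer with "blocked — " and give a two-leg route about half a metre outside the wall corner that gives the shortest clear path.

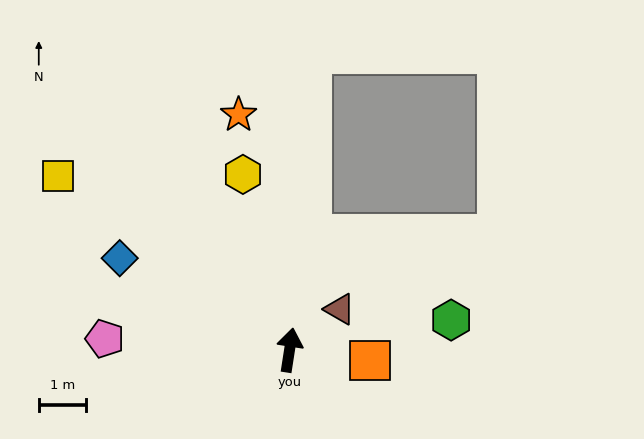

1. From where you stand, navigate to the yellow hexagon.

turn left 24°, forward 3.8 m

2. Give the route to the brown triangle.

turn right 42°, forward 1.4 m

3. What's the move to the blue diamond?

turn left 70°, forward 4.1 m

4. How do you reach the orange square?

turn right 89°, forward 1.7 m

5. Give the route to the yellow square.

turn left 62°, forward 6.1 m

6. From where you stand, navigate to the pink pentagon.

turn left 95°, forward 3.9 m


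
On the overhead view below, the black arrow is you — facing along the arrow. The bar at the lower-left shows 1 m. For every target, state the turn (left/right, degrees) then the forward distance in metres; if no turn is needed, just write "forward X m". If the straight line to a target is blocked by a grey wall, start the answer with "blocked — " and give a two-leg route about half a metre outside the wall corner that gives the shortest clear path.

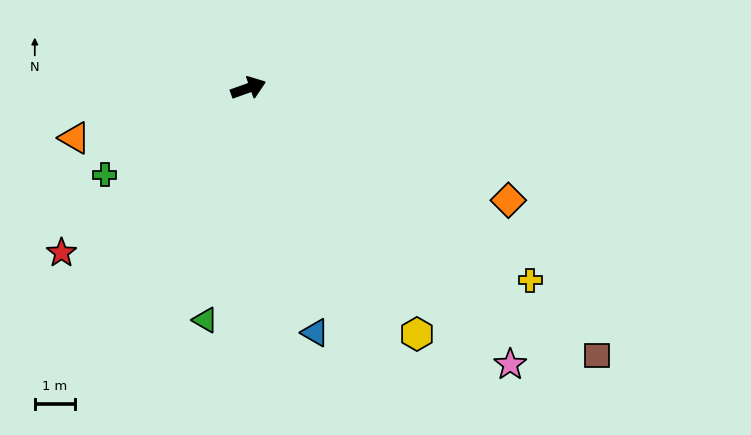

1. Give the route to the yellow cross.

turn right 54°, forward 8.4 m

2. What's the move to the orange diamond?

turn right 43°, forward 7.0 m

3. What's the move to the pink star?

turn right 66°, forward 9.4 m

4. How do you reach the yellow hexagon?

turn right 75°, forward 7.3 m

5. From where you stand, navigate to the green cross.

turn right 168°, forward 4.1 m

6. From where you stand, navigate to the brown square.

turn right 57°, forward 10.8 m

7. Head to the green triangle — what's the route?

turn right 120°, forward 5.8 m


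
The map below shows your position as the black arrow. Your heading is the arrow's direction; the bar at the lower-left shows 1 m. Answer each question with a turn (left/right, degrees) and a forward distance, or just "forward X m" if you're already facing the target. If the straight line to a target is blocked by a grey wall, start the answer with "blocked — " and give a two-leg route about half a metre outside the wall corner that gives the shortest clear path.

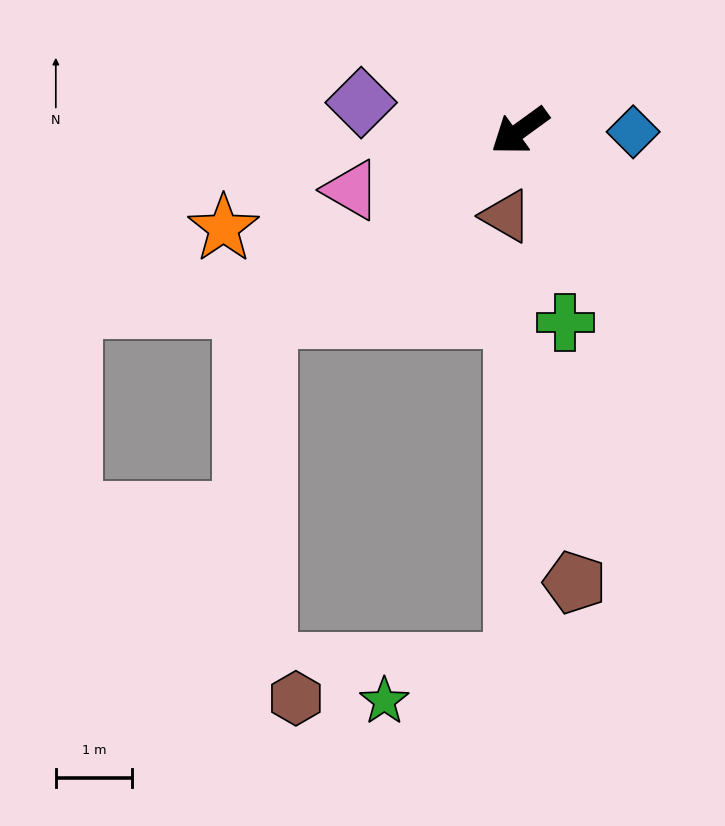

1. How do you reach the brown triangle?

turn left 45°, forward 1.1 m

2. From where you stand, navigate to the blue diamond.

turn left 143°, forward 1.5 m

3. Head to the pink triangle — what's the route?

turn right 17°, forward 2.3 m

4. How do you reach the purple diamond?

turn right 46°, forward 2.1 m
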